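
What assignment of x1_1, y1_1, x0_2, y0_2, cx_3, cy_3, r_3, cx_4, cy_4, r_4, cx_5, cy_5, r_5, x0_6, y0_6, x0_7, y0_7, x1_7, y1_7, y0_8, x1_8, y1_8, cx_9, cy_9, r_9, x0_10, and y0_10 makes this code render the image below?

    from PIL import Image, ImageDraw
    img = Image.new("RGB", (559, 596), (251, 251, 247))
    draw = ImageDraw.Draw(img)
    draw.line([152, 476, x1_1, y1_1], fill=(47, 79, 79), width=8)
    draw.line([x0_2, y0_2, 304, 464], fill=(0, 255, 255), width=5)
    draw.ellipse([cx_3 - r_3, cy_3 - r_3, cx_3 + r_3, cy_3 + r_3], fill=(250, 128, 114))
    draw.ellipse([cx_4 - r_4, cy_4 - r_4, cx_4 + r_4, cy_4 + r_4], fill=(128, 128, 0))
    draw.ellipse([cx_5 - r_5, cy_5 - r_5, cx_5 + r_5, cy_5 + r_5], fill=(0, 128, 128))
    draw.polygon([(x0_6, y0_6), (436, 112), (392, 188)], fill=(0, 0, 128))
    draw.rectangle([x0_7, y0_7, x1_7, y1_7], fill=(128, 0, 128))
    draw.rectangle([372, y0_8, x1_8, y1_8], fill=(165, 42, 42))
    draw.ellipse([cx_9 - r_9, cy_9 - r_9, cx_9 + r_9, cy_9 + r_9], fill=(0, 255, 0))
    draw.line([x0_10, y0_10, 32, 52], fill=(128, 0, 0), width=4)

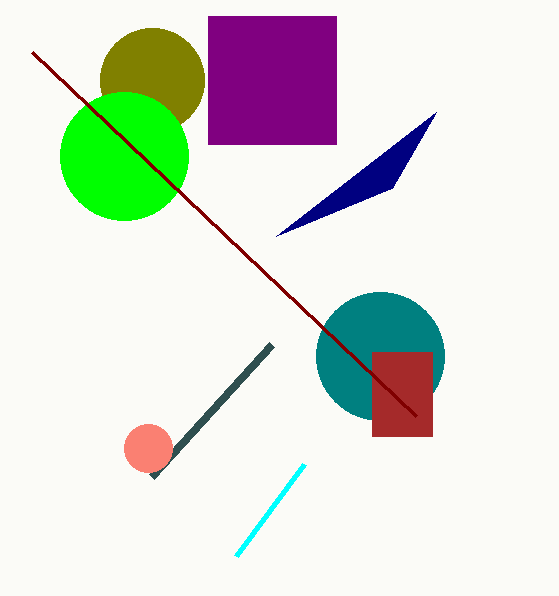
x1_1 = 272; y1_1 = 344; x0_2 = 236; y0_2 = 556; cx_3 = 148; cy_3 = 448; r_3 = 24; cx_4 = 152; cy_4 = 80; r_4 = 52; cx_5 = 380; cy_5 = 356; r_5 = 64; x0_6 = 276; y0_6 = 236; x0_7 = 208; y0_7 = 16; x1_7 = 336; y1_7 = 144; y0_8 = 352; x1_8 = 432; y1_8 = 436; cx_9 = 124; cy_9 = 156; r_9 = 64; x0_10 = 416; y0_10 = 416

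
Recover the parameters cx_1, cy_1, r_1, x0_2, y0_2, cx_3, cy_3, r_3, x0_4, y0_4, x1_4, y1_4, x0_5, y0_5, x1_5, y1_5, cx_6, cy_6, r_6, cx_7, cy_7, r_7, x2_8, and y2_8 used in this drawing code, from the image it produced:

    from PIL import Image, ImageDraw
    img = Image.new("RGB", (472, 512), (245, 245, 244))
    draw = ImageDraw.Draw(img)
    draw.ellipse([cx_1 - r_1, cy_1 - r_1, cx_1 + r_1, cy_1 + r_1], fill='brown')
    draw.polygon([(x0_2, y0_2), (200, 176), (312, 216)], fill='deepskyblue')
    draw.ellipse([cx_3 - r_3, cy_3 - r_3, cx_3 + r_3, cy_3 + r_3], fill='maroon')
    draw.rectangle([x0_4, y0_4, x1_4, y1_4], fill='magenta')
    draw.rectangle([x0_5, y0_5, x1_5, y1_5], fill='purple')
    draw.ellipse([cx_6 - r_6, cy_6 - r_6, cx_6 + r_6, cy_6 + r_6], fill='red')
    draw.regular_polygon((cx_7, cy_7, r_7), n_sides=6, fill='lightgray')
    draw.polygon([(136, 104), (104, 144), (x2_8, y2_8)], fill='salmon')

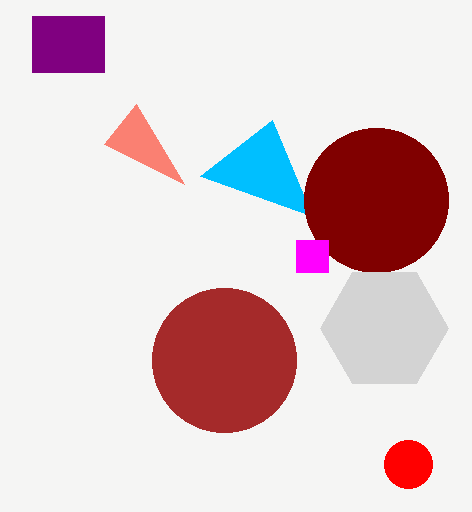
cx_1 = 224
cy_1 = 360
r_1 = 72
x0_2 = 272
y0_2 = 120
cx_3 = 376
cy_3 = 200
r_3 = 72
x0_4 = 296
y0_4 = 240
x1_4 = 328
y1_4 = 272
x0_5 = 32
y0_5 = 16
x1_5 = 104
y1_5 = 72
cx_6 = 408
cy_6 = 464
r_6 = 24
cx_7 = 384
cy_7 = 328
r_7 = 64
x2_8 = 184
y2_8 = 184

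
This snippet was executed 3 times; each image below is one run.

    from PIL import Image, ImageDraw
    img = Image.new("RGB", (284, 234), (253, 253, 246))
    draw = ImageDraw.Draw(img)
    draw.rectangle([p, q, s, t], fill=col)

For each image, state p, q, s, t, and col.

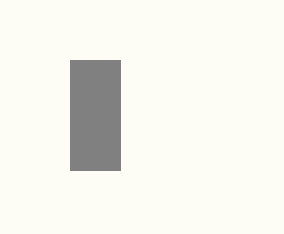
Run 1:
p = 70; q = 60; s = 120; t = 170; col = 'gray'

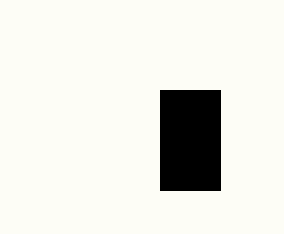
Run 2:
p = 160, q = 90, s = 220, t = 190, col = 'black'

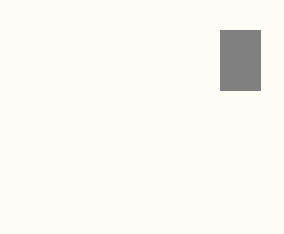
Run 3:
p = 220, q = 30, s = 260, t = 90, col = 'gray'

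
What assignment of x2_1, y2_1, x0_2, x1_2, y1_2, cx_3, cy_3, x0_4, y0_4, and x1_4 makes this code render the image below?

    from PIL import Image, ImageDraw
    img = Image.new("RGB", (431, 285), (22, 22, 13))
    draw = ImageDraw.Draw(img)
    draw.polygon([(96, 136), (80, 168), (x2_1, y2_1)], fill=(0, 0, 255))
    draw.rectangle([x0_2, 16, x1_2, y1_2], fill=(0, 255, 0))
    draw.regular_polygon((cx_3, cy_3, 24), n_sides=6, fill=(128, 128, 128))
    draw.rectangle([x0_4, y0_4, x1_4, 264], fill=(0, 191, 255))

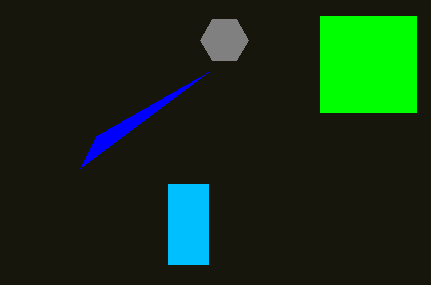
x2_1 = 208; y2_1 = 72; x0_2 = 320; x1_2 = 416; y1_2 = 112; cx_3 = 224; cy_3 = 40; x0_4 = 168; y0_4 = 184; x1_4 = 208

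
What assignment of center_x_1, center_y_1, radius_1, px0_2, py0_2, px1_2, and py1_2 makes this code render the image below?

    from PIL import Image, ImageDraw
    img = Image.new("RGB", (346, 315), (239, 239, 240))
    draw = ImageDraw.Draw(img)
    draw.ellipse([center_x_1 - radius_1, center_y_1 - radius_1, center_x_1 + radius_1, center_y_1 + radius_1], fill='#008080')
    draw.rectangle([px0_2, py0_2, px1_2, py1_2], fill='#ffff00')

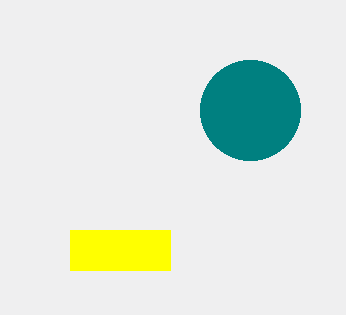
center_x_1 = 250; center_y_1 = 110; radius_1 = 50; px0_2 = 70; py0_2 = 230; px1_2 = 170; py1_2 = 270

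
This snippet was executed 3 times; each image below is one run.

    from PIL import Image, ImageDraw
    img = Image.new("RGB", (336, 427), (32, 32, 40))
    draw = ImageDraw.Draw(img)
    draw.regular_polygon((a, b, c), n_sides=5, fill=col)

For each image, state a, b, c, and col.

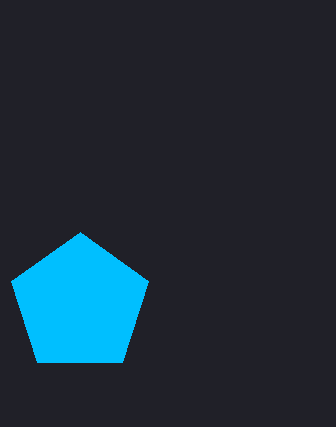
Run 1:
a = 80; b = 304; c = 72; col = 'deepskyblue'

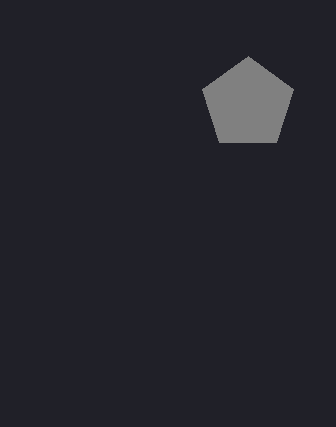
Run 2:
a = 248; b = 104; c = 48; col = 'gray'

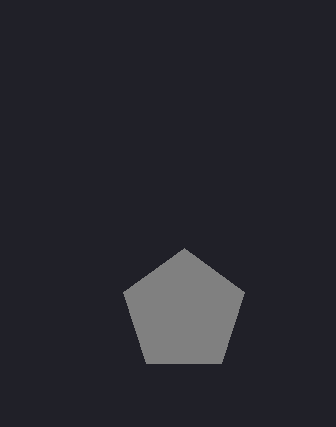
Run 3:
a = 184; b = 312; c = 64; col = 'gray'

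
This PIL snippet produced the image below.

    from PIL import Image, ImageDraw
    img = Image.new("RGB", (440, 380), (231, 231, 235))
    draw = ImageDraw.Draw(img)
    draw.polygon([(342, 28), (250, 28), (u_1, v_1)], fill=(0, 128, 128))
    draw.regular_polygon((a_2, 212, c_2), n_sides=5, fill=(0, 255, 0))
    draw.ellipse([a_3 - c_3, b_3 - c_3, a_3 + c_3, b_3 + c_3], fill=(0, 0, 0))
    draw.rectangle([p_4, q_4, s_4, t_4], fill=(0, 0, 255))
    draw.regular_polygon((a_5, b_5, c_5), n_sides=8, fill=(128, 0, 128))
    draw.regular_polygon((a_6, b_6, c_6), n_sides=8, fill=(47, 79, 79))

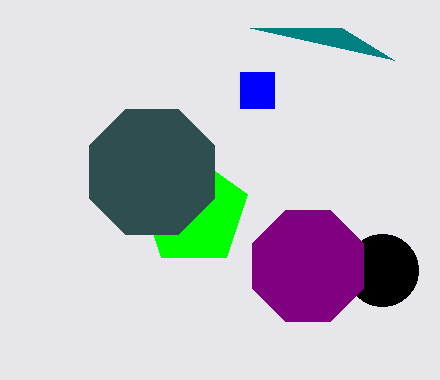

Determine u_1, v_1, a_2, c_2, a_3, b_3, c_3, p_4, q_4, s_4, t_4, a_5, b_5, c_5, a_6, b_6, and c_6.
u_1 = 394, v_1 = 60, a_2 = 194, c_2 = 56, a_3 = 382, b_3 = 270, c_3 = 36, p_4 = 240, q_4 = 72, s_4 = 274, t_4 = 108, a_5 = 308, b_5 = 266, c_5 = 60, a_6 = 152, b_6 = 172, c_6 = 68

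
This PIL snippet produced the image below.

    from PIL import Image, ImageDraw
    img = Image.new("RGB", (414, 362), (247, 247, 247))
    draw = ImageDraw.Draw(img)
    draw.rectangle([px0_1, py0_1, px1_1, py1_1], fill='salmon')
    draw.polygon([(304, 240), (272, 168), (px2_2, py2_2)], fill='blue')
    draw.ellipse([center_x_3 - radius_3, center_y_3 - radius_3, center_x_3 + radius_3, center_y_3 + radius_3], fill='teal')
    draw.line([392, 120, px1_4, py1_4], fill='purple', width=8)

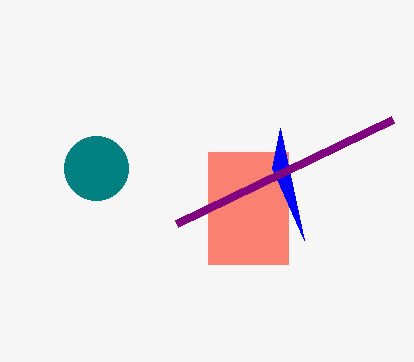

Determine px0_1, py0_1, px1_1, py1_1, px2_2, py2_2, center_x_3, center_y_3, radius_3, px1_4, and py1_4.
px0_1 = 208
py0_1 = 152
px1_1 = 288
py1_1 = 264
px2_2 = 280
py2_2 = 128
center_x_3 = 96
center_y_3 = 168
radius_3 = 32
px1_4 = 176
py1_4 = 224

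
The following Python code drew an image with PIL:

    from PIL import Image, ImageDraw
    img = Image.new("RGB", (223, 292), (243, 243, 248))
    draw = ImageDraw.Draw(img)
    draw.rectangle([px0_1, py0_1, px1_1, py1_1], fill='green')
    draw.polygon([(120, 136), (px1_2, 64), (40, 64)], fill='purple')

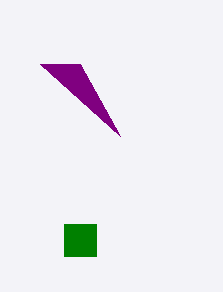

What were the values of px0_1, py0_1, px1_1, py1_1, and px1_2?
px0_1 = 64; py0_1 = 224; px1_1 = 96; py1_1 = 256; px1_2 = 80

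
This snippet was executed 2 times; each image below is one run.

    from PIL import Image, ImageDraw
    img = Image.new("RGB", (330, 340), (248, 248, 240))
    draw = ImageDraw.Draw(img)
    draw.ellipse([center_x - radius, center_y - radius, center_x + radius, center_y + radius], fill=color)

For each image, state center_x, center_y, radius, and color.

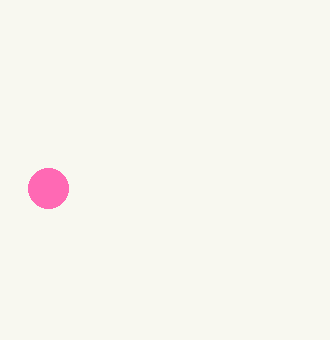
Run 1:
center_x = 48
center_y = 188
radius = 20
color = 'hotpink'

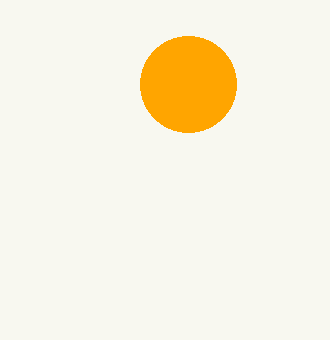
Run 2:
center_x = 188
center_y = 84
radius = 48
color = 'orange'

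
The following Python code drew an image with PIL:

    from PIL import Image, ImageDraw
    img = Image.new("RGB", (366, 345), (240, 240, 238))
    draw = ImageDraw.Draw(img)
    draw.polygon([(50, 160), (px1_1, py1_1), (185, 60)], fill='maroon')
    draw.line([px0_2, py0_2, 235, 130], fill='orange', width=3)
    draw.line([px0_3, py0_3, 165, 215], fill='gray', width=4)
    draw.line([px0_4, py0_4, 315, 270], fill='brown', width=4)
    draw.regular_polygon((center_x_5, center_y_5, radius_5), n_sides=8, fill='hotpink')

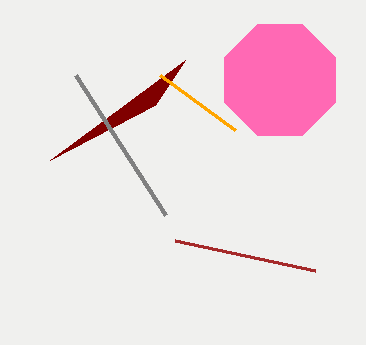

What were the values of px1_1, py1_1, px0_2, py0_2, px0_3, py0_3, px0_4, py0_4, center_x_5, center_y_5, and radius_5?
px1_1 = 155; py1_1 = 105; px0_2 = 160; py0_2 = 75; px0_3 = 75; py0_3 = 75; px0_4 = 175; py0_4 = 240; center_x_5 = 280; center_y_5 = 80; radius_5 = 60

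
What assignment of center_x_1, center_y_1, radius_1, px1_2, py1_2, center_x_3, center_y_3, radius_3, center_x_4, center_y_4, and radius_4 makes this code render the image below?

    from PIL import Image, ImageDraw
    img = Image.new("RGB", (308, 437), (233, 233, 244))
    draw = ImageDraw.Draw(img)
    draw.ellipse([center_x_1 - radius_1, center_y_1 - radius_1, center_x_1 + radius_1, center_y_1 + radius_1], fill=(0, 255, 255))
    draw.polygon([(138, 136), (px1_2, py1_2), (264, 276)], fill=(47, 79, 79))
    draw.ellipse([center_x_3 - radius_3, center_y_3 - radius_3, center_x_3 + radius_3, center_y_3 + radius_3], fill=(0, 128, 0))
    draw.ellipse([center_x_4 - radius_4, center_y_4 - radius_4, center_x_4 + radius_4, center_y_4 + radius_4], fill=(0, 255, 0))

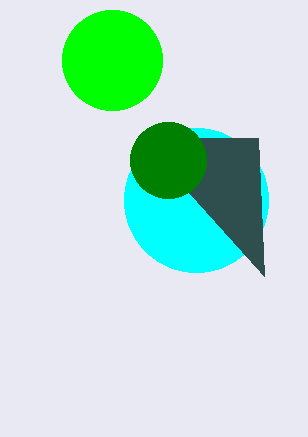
center_x_1 = 196
center_y_1 = 200
radius_1 = 72
px1_2 = 258
py1_2 = 138
center_x_3 = 168
center_y_3 = 160
radius_3 = 38
center_x_4 = 112
center_y_4 = 60
radius_4 = 50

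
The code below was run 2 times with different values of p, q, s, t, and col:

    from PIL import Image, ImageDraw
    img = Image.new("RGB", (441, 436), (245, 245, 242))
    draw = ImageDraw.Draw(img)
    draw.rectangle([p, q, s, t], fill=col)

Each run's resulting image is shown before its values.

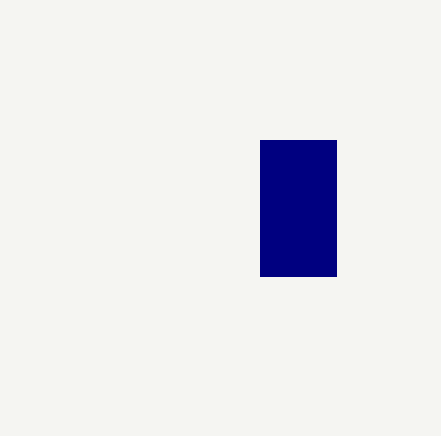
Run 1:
p = 260, q = 140, s = 336, t = 276, col = 'navy'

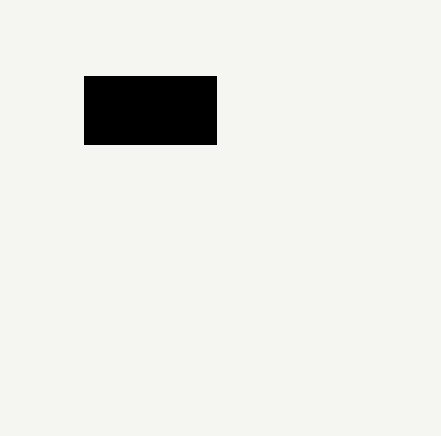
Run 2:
p = 84
q = 76
s = 216
t = 144
col = 'black'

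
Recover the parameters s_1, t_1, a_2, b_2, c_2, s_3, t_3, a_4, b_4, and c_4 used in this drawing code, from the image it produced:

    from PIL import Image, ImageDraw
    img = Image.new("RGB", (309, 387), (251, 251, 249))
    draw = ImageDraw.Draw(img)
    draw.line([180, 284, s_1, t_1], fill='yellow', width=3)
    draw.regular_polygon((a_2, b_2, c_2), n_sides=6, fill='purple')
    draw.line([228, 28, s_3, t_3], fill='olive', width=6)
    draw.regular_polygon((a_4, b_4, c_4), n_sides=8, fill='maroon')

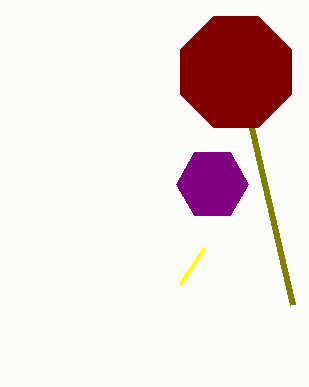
s_1 = 204; t_1 = 248; a_2 = 212; b_2 = 184; c_2 = 36; s_3 = 292; t_3 = 304; a_4 = 236; b_4 = 72; c_4 = 60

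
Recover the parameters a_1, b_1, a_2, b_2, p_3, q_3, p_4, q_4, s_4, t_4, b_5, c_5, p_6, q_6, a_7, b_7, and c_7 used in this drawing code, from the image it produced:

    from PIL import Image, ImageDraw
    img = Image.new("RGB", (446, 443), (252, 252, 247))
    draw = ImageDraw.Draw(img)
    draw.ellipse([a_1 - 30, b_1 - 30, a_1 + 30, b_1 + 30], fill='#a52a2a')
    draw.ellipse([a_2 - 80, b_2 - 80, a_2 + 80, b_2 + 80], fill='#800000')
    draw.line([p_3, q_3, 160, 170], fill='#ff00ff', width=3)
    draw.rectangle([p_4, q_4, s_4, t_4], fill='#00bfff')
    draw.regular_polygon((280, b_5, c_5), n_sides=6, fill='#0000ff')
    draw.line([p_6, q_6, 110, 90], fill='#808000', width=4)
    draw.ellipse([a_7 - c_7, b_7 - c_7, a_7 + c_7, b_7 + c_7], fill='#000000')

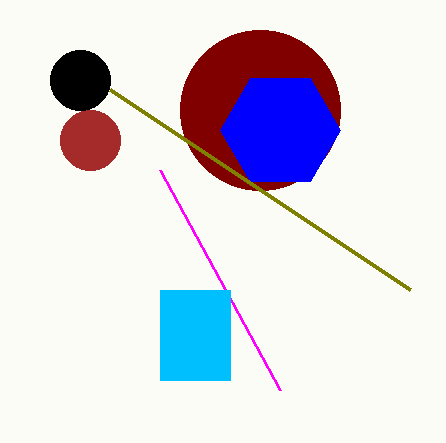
a_1 = 90, b_1 = 140, a_2 = 260, b_2 = 110, p_3 = 280, q_3 = 390, p_4 = 160, q_4 = 290, s_4 = 230, t_4 = 380, b_5 = 130, c_5 = 60, p_6 = 410, q_6 = 290, a_7 = 80, b_7 = 80, c_7 = 30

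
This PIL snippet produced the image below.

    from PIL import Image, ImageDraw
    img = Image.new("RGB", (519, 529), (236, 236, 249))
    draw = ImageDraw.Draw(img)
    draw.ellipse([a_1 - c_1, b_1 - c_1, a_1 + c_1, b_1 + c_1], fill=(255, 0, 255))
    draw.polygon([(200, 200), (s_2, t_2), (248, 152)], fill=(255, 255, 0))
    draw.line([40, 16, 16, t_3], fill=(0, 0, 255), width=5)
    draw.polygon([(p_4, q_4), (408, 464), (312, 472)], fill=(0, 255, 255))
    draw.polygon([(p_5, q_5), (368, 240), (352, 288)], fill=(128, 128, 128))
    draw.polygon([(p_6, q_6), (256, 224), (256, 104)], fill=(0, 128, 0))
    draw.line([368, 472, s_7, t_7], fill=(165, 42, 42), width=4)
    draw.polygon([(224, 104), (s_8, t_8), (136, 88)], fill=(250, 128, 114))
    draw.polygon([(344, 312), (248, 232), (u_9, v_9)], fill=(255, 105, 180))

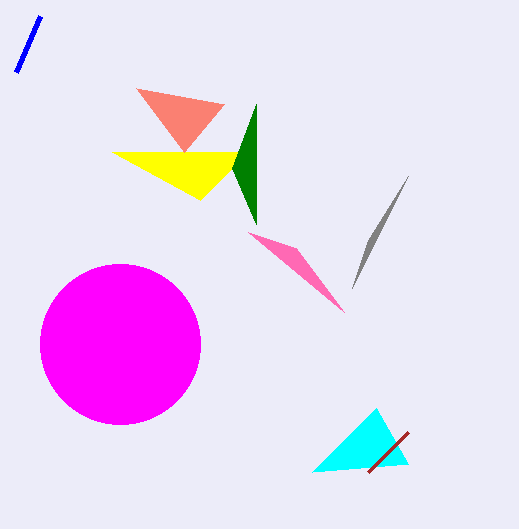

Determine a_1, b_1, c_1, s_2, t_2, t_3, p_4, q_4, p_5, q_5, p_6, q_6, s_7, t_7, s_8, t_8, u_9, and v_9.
a_1 = 120, b_1 = 344, c_1 = 80, s_2 = 112, t_2 = 152, t_3 = 72, p_4 = 376, q_4 = 408, p_5 = 408, q_5 = 176, p_6 = 232, q_6 = 168, s_7 = 408, t_7 = 432, s_8 = 184, t_8 = 152, u_9 = 296, v_9 = 248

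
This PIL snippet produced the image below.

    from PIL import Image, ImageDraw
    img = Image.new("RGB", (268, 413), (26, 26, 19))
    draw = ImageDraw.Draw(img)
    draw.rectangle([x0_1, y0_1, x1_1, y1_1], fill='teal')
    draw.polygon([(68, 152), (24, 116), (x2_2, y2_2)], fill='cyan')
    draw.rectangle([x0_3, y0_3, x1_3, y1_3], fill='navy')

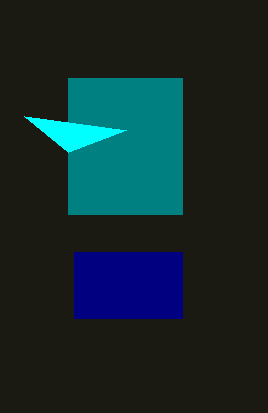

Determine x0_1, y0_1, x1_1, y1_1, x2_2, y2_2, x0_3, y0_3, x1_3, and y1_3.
x0_1 = 68; y0_1 = 78; x1_1 = 182; y1_1 = 214; x2_2 = 126; y2_2 = 130; x0_3 = 74; y0_3 = 252; x1_3 = 182; y1_3 = 318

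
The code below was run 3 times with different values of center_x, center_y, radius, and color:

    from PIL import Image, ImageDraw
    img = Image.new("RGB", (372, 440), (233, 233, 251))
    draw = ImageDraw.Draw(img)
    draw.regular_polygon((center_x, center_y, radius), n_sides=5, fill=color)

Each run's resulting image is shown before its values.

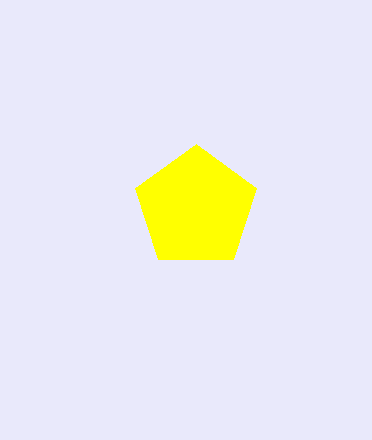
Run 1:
center_x = 196; center_y = 208; radius = 64; color = 'yellow'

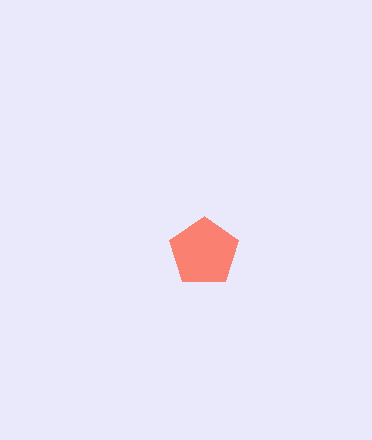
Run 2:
center_x = 204, center_y = 252, radius = 36, color = 'salmon'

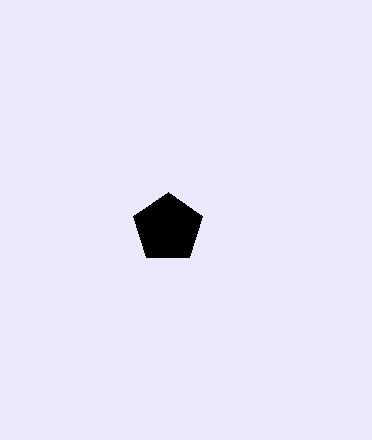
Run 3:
center_x = 168
center_y = 228
radius = 36
color = 'black'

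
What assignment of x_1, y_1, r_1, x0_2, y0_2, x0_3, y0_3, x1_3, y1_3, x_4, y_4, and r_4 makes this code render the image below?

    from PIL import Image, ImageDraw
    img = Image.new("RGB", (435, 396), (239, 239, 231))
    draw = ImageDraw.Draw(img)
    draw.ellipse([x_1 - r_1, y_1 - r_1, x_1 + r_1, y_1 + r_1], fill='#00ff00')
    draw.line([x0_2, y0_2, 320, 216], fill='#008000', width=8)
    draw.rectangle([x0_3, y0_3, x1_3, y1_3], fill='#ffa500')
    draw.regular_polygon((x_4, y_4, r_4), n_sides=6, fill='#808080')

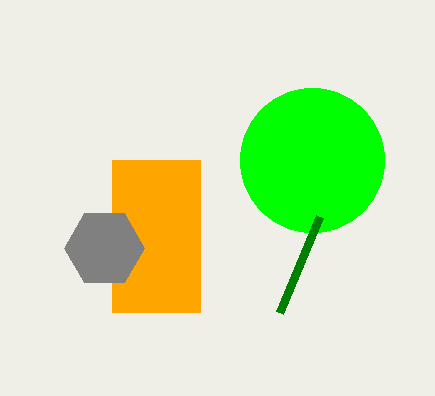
x_1 = 312, y_1 = 160, r_1 = 72, x0_2 = 280, y0_2 = 312, x0_3 = 112, y0_3 = 160, x1_3 = 200, y1_3 = 312, x_4 = 104, y_4 = 248, r_4 = 40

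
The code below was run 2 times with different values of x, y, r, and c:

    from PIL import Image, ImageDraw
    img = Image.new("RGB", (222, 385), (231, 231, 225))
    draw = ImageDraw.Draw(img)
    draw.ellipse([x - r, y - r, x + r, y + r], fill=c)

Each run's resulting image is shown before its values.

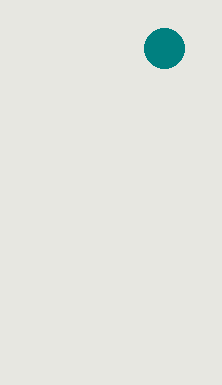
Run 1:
x = 164, y = 48, r = 20, c = 'teal'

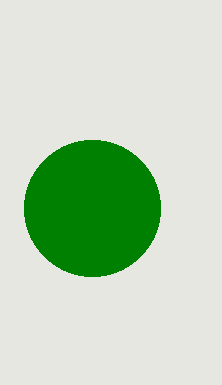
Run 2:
x = 92; y = 208; r = 68; c = 'green'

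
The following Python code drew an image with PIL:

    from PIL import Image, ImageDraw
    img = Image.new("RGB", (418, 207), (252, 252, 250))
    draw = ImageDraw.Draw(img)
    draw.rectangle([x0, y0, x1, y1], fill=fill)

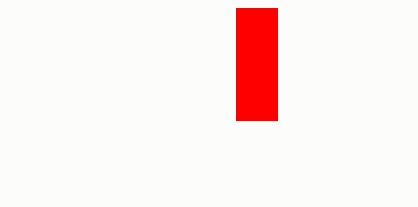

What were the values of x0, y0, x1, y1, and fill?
x0 = 236, y0 = 8, x1 = 277, y1 = 120, fill = 'red'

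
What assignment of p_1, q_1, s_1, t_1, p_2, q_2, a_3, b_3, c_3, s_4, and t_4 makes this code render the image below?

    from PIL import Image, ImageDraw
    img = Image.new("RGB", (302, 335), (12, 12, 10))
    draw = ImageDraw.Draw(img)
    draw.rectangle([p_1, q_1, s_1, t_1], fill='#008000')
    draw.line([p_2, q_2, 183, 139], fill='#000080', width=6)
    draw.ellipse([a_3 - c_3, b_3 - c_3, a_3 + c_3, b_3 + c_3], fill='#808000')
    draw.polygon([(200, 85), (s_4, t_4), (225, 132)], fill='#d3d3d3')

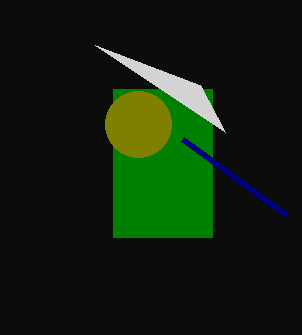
p_1 = 113, q_1 = 89, s_1 = 212, t_1 = 237, p_2 = 287, q_2 = 215, a_3 = 138, b_3 = 124, c_3 = 33, s_4 = 95, t_4 = 45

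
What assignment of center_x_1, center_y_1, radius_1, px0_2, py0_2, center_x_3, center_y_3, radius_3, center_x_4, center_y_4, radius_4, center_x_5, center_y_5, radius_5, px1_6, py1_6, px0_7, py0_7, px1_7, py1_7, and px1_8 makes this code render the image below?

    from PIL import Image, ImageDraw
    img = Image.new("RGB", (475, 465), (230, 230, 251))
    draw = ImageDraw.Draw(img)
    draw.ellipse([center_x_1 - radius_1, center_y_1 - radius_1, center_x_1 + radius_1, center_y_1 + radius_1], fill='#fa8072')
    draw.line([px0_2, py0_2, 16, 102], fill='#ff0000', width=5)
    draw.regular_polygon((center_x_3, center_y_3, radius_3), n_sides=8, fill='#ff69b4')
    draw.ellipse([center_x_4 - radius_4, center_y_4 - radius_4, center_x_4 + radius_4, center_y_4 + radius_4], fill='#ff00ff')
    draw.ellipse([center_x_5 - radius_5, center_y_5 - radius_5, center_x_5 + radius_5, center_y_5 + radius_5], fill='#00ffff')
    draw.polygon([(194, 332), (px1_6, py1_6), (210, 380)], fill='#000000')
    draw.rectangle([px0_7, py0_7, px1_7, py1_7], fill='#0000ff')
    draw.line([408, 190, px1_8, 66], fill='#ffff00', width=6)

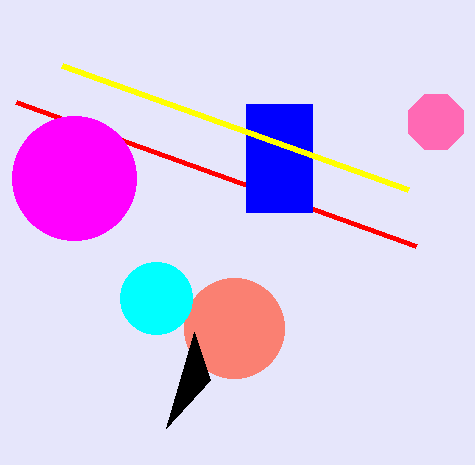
center_x_1 = 234
center_y_1 = 328
radius_1 = 50
px0_2 = 416
py0_2 = 246
center_x_3 = 436
center_y_3 = 122
radius_3 = 30
center_x_4 = 74
center_y_4 = 178
radius_4 = 62
center_x_5 = 156
center_y_5 = 298
radius_5 = 36
px1_6 = 166
py1_6 = 428
px0_7 = 246
py0_7 = 104
px1_7 = 312
py1_7 = 212
px1_8 = 62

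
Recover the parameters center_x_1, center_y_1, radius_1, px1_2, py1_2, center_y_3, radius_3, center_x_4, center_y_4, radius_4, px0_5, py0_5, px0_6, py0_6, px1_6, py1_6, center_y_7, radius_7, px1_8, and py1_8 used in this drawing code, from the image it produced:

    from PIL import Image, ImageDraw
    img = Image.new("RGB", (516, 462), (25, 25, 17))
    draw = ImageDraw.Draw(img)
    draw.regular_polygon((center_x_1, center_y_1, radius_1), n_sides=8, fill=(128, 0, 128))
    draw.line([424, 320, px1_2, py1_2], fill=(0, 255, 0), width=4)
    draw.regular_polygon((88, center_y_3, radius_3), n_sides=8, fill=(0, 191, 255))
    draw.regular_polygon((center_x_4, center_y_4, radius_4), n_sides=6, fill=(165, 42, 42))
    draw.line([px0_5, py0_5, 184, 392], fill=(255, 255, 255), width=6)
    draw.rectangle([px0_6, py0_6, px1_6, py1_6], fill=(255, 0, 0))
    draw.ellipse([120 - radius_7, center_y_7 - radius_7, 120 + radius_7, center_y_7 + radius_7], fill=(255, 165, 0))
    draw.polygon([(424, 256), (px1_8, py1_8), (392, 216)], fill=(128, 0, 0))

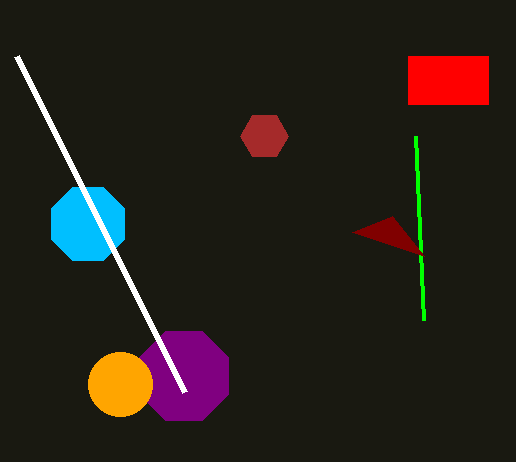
center_x_1 = 184; center_y_1 = 376; radius_1 = 48; px1_2 = 416; py1_2 = 136; center_y_3 = 224; radius_3 = 40; center_x_4 = 264; center_y_4 = 136; radius_4 = 24; px0_5 = 16; py0_5 = 56; px0_6 = 408; py0_6 = 56; px1_6 = 488; py1_6 = 104; center_y_7 = 384; radius_7 = 32; px1_8 = 352; py1_8 = 232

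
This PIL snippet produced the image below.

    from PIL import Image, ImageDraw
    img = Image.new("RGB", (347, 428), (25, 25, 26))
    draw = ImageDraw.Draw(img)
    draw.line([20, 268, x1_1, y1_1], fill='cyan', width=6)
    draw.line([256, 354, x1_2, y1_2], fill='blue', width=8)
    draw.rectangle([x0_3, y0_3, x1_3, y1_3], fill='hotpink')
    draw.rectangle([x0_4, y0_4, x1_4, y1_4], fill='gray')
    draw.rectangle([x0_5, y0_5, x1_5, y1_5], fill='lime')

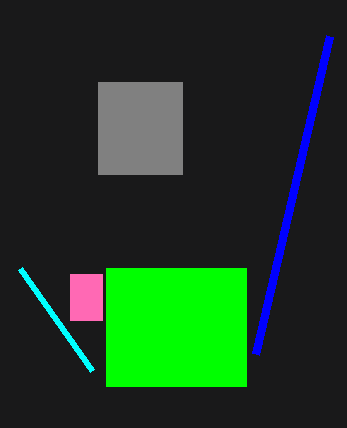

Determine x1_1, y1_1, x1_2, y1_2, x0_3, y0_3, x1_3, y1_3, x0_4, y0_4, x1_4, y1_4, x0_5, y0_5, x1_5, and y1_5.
x1_1 = 92
y1_1 = 370
x1_2 = 330
y1_2 = 36
x0_3 = 70
y0_3 = 274
x1_3 = 102
y1_3 = 320
x0_4 = 98
y0_4 = 82
x1_4 = 182
y1_4 = 174
x0_5 = 106
y0_5 = 268
x1_5 = 246
y1_5 = 386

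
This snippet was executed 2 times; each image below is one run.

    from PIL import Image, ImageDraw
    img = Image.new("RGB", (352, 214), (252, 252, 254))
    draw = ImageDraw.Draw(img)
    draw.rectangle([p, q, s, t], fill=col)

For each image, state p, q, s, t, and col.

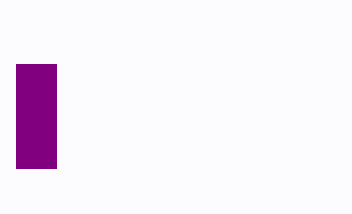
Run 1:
p = 16; q = 64; s = 56; t = 168; col = 'purple'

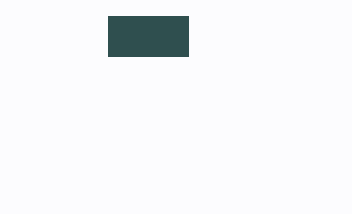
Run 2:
p = 108, q = 16, s = 188, t = 56, col = 'darkslategray'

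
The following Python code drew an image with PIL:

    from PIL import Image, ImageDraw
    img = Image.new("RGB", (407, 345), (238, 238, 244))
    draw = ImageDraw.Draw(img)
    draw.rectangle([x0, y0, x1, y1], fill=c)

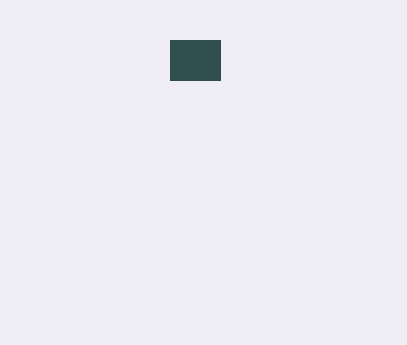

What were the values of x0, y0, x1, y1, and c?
x0 = 170
y0 = 40
x1 = 220
y1 = 80
c = 'darkslategray'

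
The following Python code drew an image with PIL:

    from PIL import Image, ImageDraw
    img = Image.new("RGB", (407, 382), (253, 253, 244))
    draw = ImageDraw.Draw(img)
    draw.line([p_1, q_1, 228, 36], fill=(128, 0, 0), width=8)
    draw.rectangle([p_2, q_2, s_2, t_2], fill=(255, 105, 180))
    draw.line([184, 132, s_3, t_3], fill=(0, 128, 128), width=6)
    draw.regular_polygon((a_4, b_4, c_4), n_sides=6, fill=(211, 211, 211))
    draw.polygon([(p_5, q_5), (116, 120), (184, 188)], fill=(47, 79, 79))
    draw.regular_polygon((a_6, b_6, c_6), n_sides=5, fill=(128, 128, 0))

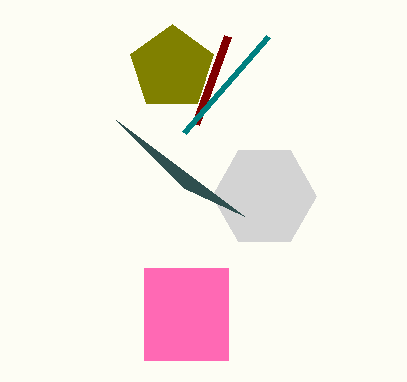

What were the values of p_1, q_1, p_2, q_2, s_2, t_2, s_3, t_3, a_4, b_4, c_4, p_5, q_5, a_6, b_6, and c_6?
p_1 = 196; q_1 = 124; p_2 = 144; q_2 = 268; s_2 = 228; t_2 = 360; s_3 = 268; t_3 = 36; a_4 = 264; b_4 = 196; c_4 = 52; p_5 = 244; q_5 = 216; a_6 = 172; b_6 = 68; c_6 = 44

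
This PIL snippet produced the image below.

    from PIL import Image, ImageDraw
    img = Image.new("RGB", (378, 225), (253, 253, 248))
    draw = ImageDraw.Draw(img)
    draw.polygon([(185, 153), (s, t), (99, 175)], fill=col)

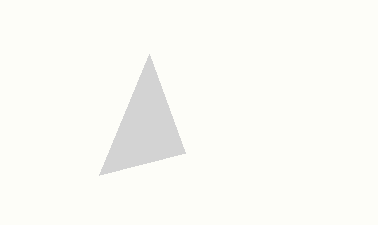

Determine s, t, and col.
s = 149
t = 54
col = 'lightgray'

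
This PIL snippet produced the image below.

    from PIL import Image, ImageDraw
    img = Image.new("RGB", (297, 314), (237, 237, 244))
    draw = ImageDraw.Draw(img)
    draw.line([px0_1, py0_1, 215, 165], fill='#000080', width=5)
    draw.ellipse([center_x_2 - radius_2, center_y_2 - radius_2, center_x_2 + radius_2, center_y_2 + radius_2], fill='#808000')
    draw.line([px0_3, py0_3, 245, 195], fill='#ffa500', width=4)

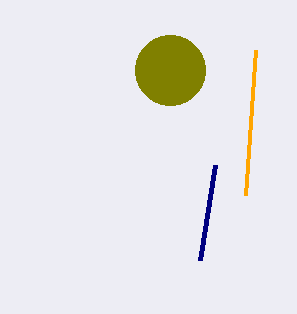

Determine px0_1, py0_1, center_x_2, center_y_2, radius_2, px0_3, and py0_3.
px0_1 = 200
py0_1 = 260
center_x_2 = 170
center_y_2 = 70
radius_2 = 35
px0_3 = 255
py0_3 = 50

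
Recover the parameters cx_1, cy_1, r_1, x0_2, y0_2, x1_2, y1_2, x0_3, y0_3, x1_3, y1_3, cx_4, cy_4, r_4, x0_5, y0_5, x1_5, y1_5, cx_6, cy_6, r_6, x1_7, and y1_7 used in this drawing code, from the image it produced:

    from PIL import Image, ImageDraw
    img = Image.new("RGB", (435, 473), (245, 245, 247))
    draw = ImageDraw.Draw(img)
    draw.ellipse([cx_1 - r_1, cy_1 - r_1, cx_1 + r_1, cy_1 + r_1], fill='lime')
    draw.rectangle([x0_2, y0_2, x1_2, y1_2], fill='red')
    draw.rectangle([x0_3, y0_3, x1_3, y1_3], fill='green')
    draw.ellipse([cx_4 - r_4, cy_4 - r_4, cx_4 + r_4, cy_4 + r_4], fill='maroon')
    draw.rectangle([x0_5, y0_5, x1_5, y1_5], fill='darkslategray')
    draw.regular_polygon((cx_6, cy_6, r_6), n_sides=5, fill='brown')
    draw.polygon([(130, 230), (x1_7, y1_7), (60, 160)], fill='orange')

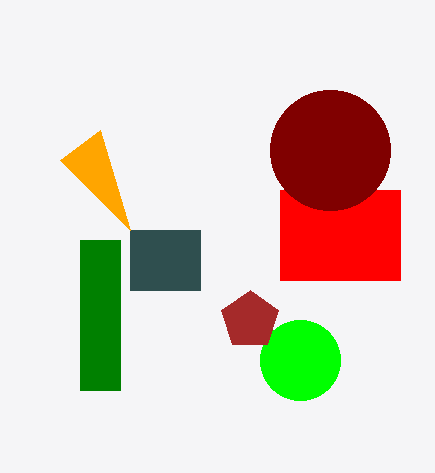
cx_1 = 300, cy_1 = 360, r_1 = 40, x0_2 = 280, y0_2 = 190, x1_2 = 400, y1_2 = 280, x0_3 = 80, y0_3 = 240, x1_3 = 120, y1_3 = 390, cx_4 = 330, cy_4 = 150, r_4 = 60, x0_5 = 130, y0_5 = 230, x1_5 = 200, y1_5 = 290, cx_6 = 250, cy_6 = 320, r_6 = 30, x1_7 = 100, y1_7 = 130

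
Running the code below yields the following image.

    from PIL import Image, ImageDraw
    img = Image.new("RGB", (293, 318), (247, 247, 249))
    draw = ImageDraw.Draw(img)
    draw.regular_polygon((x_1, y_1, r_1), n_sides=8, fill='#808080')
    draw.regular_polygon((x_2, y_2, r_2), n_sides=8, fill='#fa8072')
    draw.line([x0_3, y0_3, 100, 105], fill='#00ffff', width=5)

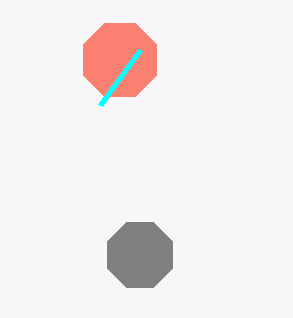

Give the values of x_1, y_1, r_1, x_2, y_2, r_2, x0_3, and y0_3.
x_1 = 140, y_1 = 255, r_1 = 35, x_2 = 120, y_2 = 60, r_2 = 40, x0_3 = 140, y0_3 = 50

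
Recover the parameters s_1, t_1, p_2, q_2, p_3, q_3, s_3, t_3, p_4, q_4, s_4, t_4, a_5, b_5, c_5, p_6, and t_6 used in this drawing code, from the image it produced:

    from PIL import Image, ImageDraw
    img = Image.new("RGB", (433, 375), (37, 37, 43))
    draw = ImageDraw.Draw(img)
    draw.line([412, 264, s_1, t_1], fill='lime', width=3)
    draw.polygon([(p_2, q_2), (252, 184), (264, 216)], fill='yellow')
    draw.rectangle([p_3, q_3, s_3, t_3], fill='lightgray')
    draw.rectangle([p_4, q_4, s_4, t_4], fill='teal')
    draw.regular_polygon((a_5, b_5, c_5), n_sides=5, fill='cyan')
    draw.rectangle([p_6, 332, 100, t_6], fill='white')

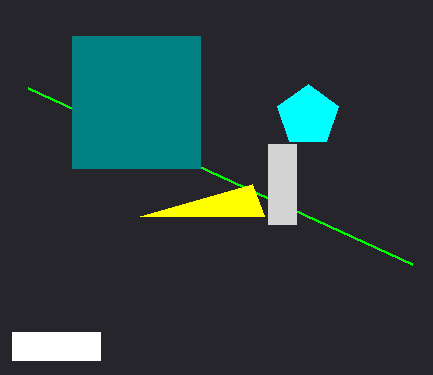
s_1 = 28; t_1 = 88; p_2 = 140; q_2 = 216; p_3 = 268; q_3 = 144; s_3 = 296; t_3 = 224; p_4 = 72; q_4 = 36; s_4 = 200; t_4 = 168; a_5 = 308; b_5 = 116; c_5 = 32; p_6 = 12; t_6 = 360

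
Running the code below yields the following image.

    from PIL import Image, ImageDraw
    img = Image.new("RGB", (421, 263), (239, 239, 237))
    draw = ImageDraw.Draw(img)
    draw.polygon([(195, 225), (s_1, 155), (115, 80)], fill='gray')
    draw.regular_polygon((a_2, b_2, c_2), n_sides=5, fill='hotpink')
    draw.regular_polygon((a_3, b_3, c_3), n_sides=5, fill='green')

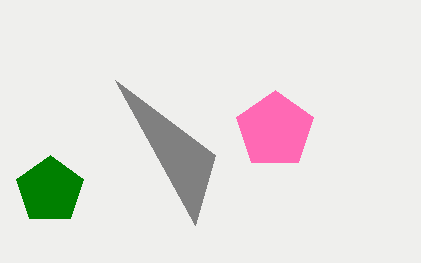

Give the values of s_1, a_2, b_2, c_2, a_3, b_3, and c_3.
s_1 = 215
a_2 = 275
b_2 = 130
c_2 = 40
a_3 = 50
b_3 = 190
c_3 = 35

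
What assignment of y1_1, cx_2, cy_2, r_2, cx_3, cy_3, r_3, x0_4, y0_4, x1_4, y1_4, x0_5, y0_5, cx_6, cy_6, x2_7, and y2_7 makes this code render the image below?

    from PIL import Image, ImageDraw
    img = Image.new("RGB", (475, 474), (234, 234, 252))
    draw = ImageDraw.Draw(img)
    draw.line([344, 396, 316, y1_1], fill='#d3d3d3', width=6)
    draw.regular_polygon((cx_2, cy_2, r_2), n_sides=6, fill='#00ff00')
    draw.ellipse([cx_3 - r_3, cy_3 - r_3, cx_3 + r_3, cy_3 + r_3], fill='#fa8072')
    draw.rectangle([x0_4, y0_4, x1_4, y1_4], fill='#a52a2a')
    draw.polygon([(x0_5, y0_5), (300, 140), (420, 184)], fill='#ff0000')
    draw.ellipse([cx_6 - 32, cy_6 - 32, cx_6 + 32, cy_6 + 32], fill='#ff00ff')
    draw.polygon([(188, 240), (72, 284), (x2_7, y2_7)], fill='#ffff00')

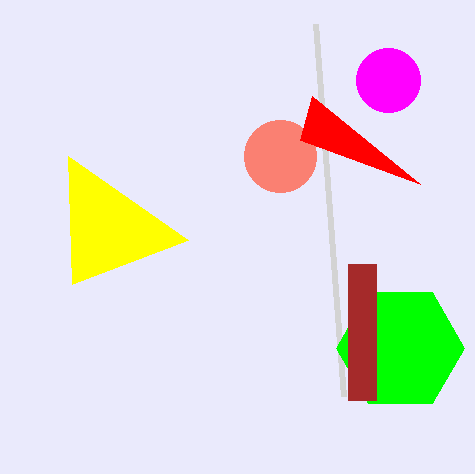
y1_1 = 24, cx_2 = 400, cy_2 = 348, r_2 = 64, cx_3 = 280, cy_3 = 156, r_3 = 36, x0_4 = 348, y0_4 = 264, x1_4 = 376, y1_4 = 400, x0_5 = 312, y0_5 = 96, cx_6 = 388, cy_6 = 80, x2_7 = 68, y2_7 = 156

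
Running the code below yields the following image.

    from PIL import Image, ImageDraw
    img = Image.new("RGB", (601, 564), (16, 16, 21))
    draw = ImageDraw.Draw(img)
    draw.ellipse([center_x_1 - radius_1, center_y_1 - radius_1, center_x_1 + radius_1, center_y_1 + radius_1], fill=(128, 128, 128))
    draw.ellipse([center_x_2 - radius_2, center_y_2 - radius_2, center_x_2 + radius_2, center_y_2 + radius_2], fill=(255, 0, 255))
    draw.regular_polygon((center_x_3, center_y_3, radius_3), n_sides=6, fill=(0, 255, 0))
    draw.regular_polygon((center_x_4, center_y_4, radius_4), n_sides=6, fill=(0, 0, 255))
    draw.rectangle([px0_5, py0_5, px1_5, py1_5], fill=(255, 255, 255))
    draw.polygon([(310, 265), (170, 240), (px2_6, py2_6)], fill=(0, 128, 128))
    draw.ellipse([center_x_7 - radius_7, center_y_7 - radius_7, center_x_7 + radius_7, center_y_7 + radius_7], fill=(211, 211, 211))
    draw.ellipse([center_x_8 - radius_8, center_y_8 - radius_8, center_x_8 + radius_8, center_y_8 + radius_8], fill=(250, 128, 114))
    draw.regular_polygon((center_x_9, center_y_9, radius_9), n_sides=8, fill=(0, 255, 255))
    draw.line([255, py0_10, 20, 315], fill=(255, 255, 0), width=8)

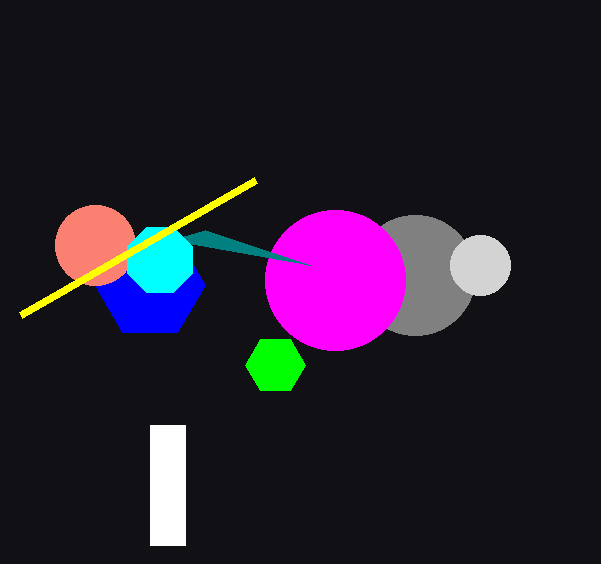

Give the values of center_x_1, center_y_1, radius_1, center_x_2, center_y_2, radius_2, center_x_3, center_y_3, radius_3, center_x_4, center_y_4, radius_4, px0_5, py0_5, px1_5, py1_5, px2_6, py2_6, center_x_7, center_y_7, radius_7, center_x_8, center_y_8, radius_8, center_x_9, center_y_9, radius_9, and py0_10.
center_x_1 = 415; center_y_1 = 275; radius_1 = 60; center_x_2 = 335; center_y_2 = 280; radius_2 = 70; center_x_3 = 275; center_y_3 = 365; radius_3 = 30; center_x_4 = 150; center_y_4 = 285; radius_4 = 55; px0_5 = 150; py0_5 = 425; px1_5 = 185; py1_5 = 545; px2_6 = 205; py2_6 = 230; center_x_7 = 480; center_y_7 = 265; radius_7 = 30; center_x_8 = 95; center_y_8 = 245; radius_8 = 40; center_x_9 = 160; center_y_9 = 260; radius_9 = 35; py0_10 = 180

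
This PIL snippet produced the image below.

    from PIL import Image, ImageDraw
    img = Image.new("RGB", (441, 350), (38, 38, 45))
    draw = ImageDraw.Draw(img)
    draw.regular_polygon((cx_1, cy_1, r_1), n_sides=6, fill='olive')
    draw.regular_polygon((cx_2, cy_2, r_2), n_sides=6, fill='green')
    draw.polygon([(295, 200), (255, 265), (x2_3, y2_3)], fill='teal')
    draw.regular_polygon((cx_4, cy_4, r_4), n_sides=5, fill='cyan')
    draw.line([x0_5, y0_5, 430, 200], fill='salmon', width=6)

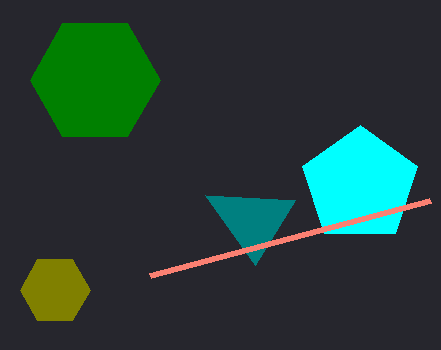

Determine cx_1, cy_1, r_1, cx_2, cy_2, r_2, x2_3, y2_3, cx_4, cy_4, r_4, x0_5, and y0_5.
cx_1 = 55, cy_1 = 290, r_1 = 35, cx_2 = 95, cy_2 = 80, r_2 = 65, x2_3 = 205, y2_3 = 195, cx_4 = 360, cy_4 = 185, r_4 = 60, x0_5 = 150, y0_5 = 275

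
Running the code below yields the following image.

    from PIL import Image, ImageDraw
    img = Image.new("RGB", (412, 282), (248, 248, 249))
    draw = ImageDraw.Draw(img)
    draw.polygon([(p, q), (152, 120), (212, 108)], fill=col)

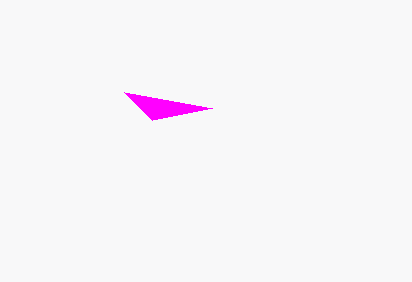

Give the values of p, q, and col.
p = 124
q = 92
col = 'magenta'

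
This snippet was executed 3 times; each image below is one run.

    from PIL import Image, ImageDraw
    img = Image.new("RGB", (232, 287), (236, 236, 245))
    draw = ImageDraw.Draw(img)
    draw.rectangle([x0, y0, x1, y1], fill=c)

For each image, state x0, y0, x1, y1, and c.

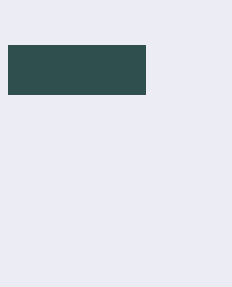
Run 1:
x0 = 8, y0 = 45, x1 = 145, y1 = 94, c = 'darkslategray'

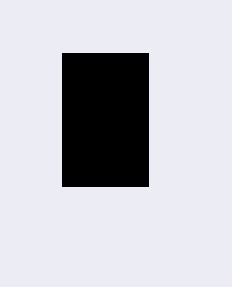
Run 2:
x0 = 62
y0 = 53
x1 = 148
y1 = 186
c = 'black'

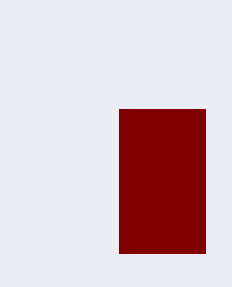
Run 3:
x0 = 119
y0 = 109
x1 = 205
y1 = 253
c = 'maroon'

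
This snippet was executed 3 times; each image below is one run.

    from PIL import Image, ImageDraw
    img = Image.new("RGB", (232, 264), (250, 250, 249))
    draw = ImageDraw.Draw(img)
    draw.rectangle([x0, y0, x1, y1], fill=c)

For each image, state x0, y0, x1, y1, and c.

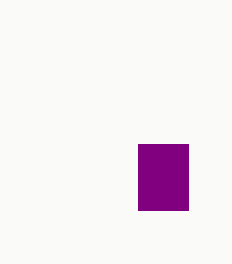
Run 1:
x0 = 138; y0 = 144; x1 = 188; y1 = 210; c = 'purple'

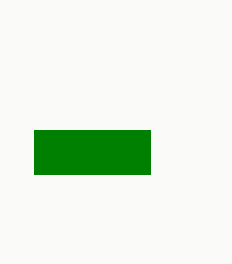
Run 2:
x0 = 34, y0 = 130, x1 = 150, y1 = 174, c = 'green'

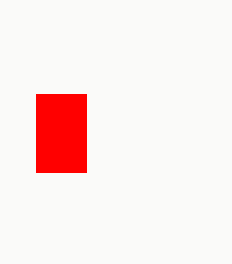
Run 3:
x0 = 36
y0 = 94
x1 = 86
y1 = 172
c = 'red'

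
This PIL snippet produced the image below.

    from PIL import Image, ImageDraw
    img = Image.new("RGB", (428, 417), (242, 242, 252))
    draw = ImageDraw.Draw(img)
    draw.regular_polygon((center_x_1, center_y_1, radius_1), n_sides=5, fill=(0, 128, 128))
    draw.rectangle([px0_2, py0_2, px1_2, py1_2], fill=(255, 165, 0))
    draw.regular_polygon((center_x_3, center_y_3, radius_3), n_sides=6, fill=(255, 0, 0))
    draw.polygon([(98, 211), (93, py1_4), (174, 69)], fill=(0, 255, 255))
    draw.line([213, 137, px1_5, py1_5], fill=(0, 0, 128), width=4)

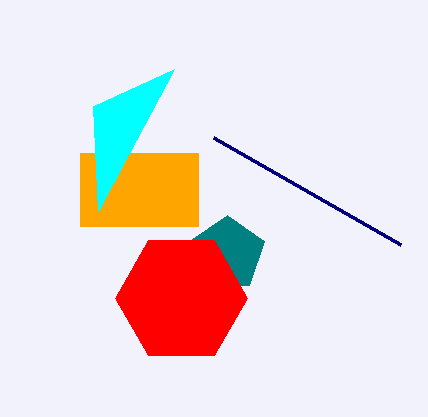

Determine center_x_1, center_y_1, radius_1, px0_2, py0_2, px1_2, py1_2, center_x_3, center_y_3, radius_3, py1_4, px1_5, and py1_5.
center_x_1 = 227
center_y_1 = 254
radius_1 = 39
px0_2 = 80
py0_2 = 153
px1_2 = 198
py1_2 = 226
center_x_3 = 181
center_y_3 = 298
radius_3 = 66
py1_4 = 106
px1_5 = 400
py1_5 = 244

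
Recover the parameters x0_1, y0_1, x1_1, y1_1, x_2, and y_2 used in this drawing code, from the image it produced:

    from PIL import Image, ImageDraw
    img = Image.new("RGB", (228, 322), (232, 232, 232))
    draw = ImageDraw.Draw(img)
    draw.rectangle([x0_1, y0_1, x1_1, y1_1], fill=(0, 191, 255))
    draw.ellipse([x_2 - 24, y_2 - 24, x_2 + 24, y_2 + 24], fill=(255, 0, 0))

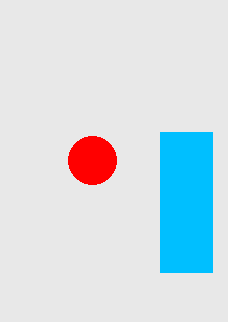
x0_1 = 160
y0_1 = 132
x1_1 = 212
y1_1 = 272
x_2 = 92
y_2 = 160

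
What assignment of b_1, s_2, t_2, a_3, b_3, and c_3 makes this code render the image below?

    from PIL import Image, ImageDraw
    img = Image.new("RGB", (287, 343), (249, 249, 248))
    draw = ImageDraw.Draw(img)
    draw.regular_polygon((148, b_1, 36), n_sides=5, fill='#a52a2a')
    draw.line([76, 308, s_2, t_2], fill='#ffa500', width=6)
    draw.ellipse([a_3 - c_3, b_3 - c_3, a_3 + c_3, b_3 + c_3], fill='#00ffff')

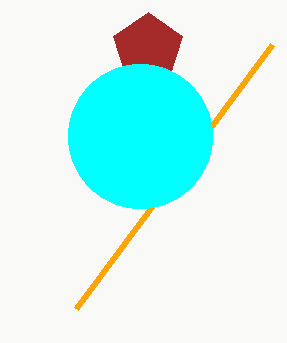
b_1 = 48
s_2 = 272
t_2 = 44
a_3 = 140
b_3 = 136
c_3 = 72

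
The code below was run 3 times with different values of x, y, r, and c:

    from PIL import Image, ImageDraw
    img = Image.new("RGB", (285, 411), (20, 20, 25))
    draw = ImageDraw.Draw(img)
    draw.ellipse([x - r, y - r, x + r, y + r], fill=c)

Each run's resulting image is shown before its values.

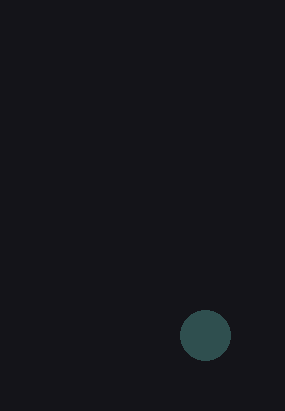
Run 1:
x = 205, y = 335, r = 25, c = 'darkslategray'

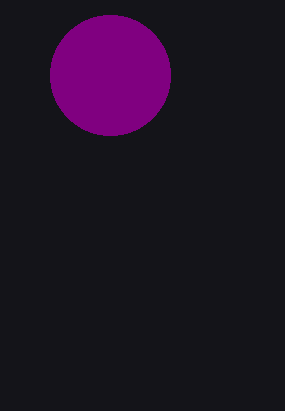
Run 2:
x = 110; y = 75; r = 60; c = 'purple'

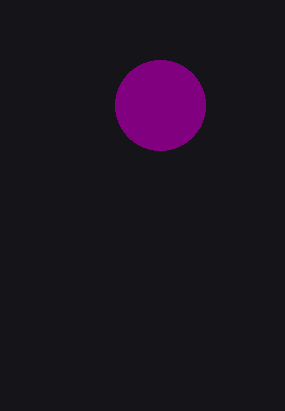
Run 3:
x = 160
y = 105
r = 45
c = 'purple'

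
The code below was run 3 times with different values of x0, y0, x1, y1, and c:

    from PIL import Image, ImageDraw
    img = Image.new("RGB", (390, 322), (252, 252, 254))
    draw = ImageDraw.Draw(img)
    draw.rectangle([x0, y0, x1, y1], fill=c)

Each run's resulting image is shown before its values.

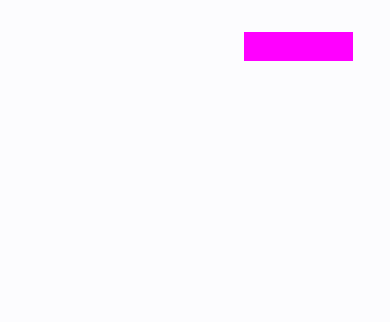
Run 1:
x0 = 244
y0 = 32
x1 = 352
y1 = 60
c = 'magenta'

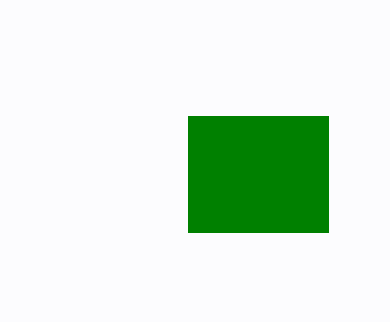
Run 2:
x0 = 188; y0 = 116; x1 = 328; y1 = 232; c = 'green'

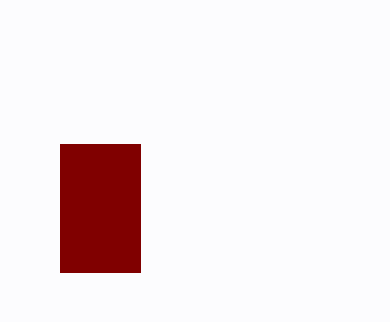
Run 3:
x0 = 60, y0 = 144, x1 = 140, y1 = 272, c = 'maroon'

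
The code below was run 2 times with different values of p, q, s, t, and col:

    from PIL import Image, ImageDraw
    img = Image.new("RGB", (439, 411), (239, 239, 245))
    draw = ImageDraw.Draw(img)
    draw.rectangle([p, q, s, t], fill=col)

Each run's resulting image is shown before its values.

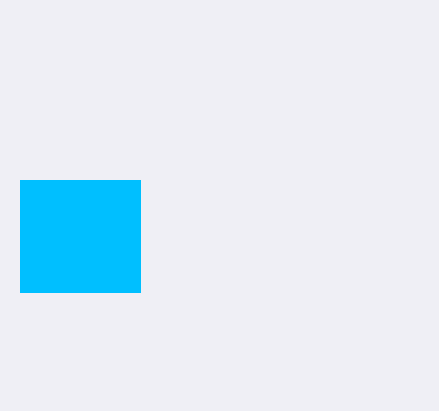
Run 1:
p = 20; q = 180; s = 140; t = 292; col = 'deepskyblue'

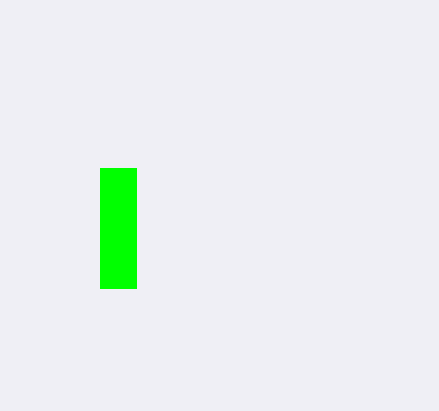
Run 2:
p = 100; q = 168; s = 136; t = 288; col = 'lime'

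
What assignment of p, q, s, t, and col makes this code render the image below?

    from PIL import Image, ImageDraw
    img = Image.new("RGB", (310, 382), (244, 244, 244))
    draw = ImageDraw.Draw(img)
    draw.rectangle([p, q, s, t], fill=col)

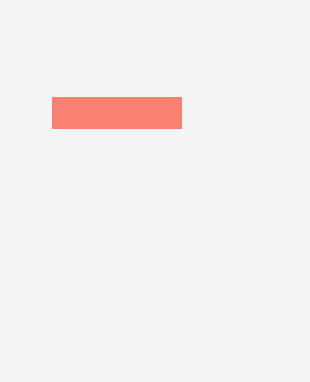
p = 52
q = 97
s = 181
t = 128
col = 'salmon'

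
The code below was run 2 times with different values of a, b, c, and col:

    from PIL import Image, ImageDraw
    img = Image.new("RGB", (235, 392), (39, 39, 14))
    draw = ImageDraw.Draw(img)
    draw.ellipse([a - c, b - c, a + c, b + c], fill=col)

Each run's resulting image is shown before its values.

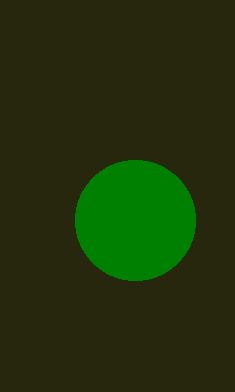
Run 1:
a = 135, b = 220, c = 60, col = 'green'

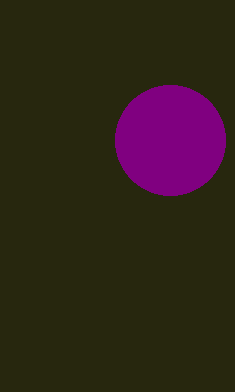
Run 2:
a = 170
b = 140
c = 55
col = 'purple'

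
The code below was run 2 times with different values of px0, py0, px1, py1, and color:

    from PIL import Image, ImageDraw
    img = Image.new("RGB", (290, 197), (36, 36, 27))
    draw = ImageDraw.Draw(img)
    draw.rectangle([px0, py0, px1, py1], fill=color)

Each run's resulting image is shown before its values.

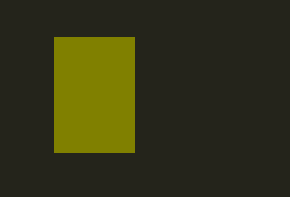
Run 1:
px0 = 54, py0 = 37, px1 = 134, py1 = 152, color = 'olive'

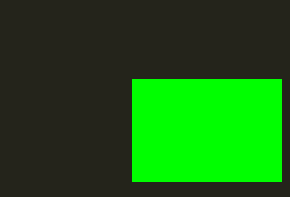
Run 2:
px0 = 132
py0 = 79
px1 = 281
py1 = 181
color = 'lime'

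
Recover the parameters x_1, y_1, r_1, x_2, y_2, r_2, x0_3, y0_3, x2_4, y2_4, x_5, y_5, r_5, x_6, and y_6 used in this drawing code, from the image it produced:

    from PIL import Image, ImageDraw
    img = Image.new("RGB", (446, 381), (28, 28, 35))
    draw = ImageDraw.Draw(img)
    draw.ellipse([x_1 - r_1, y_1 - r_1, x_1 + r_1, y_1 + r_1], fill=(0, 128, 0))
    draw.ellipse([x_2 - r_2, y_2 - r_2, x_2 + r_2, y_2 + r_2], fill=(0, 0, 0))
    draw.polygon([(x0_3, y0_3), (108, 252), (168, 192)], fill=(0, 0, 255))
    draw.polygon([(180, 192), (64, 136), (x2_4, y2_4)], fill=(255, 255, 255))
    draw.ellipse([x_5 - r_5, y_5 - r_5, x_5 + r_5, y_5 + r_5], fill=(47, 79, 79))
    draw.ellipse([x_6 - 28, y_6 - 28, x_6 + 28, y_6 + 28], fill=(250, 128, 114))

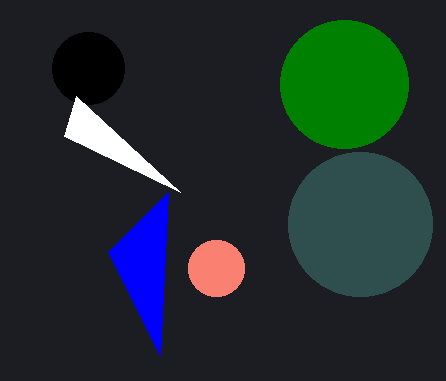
x_1 = 344; y_1 = 84; r_1 = 64; x_2 = 88; y_2 = 68; r_2 = 36; x0_3 = 160; y0_3 = 356; x2_4 = 76; y2_4 = 96; x_5 = 360; y_5 = 224; r_5 = 72; x_6 = 216; y_6 = 268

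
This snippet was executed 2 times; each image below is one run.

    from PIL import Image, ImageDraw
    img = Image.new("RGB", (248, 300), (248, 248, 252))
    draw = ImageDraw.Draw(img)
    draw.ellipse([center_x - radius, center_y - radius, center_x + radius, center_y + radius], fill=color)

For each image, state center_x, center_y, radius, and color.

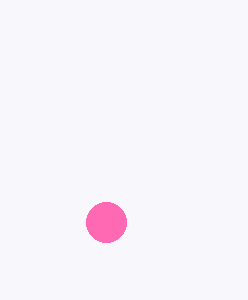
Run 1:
center_x = 106, center_y = 222, radius = 20, color = 'hotpink'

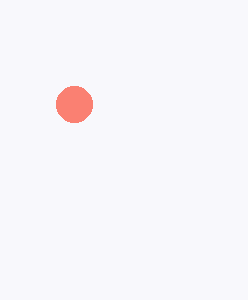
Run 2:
center_x = 74, center_y = 104, radius = 18, color = 'salmon'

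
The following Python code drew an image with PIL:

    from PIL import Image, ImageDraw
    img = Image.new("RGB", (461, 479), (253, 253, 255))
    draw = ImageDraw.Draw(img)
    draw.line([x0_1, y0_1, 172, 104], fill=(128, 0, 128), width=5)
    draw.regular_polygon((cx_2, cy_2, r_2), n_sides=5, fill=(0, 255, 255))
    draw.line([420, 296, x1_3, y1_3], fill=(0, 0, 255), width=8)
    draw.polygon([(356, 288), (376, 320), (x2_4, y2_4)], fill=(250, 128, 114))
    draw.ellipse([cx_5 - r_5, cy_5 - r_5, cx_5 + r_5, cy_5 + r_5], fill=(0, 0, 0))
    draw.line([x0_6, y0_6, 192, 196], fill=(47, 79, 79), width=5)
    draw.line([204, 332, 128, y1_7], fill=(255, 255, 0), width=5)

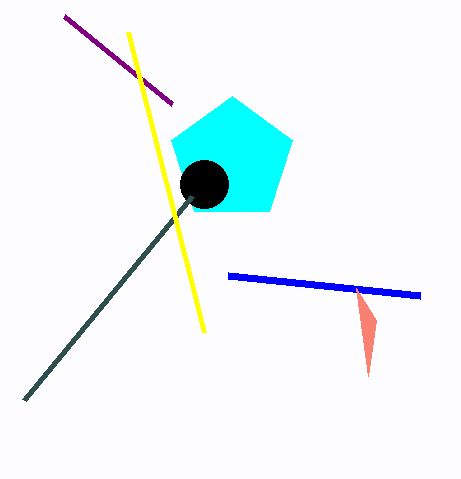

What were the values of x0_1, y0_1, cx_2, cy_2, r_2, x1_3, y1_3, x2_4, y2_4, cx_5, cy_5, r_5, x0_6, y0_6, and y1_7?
x0_1 = 64; y0_1 = 16; cx_2 = 232; cy_2 = 160; r_2 = 64; x1_3 = 228; y1_3 = 276; x2_4 = 368; y2_4 = 376; cx_5 = 204; cy_5 = 184; r_5 = 24; x0_6 = 24; y0_6 = 400; y1_7 = 32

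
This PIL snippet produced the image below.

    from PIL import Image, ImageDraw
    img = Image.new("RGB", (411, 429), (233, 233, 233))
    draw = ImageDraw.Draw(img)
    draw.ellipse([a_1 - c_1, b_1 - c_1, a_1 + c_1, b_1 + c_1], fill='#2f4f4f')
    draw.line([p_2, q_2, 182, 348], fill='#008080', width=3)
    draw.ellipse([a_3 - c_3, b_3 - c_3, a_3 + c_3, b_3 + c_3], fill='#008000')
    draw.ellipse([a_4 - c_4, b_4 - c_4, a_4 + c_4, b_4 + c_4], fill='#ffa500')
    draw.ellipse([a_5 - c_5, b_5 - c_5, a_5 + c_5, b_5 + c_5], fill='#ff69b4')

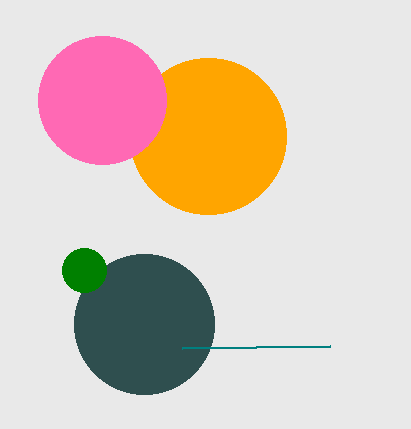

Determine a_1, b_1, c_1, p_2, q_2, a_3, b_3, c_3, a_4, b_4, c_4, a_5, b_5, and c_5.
a_1 = 144
b_1 = 324
c_1 = 70
p_2 = 330
q_2 = 346
a_3 = 84
b_3 = 270
c_3 = 22
a_4 = 208
b_4 = 136
c_4 = 78
a_5 = 102
b_5 = 100
c_5 = 64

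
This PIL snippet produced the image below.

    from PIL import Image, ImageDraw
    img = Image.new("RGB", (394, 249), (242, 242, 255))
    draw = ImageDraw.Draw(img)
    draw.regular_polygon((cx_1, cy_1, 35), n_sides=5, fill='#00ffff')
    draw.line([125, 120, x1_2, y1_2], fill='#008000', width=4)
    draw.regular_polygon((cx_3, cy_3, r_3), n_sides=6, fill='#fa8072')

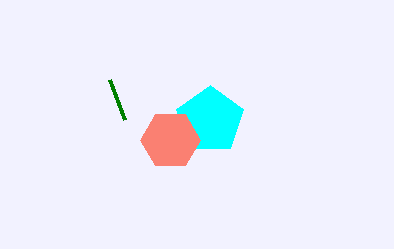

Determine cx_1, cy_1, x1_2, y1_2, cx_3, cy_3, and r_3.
cx_1 = 210; cy_1 = 120; x1_2 = 110; y1_2 = 80; cx_3 = 170; cy_3 = 140; r_3 = 30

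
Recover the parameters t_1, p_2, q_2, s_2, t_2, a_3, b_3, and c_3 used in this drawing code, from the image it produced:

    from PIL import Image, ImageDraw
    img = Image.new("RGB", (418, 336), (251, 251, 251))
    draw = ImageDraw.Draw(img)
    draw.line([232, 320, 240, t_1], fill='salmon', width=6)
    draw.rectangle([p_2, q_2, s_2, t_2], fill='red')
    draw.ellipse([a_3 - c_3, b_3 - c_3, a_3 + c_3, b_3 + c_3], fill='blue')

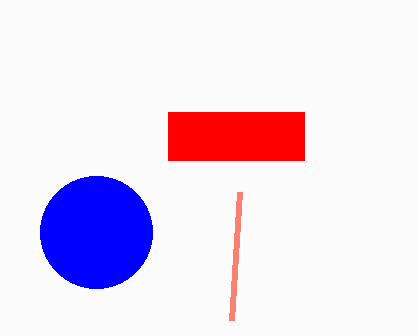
t_1 = 192
p_2 = 168
q_2 = 112
s_2 = 304
t_2 = 160
a_3 = 96
b_3 = 232
c_3 = 56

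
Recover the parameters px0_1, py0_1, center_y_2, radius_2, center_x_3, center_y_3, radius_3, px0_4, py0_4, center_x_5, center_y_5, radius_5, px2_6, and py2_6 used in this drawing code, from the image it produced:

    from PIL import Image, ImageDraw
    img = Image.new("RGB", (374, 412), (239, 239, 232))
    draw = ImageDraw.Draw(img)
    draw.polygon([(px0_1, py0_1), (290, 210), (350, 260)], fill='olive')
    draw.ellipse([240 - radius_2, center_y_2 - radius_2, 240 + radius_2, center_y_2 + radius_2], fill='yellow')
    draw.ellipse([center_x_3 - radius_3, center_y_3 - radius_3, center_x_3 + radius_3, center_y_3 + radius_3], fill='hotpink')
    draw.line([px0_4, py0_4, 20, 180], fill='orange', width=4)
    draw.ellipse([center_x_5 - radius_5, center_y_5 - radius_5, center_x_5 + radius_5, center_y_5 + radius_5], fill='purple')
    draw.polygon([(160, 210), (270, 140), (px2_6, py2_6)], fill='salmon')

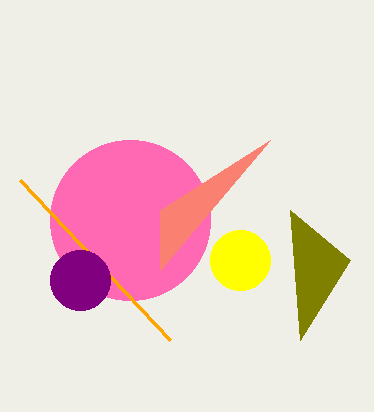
px0_1 = 300
py0_1 = 340
center_y_2 = 260
radius_2 = 30
center_x_3 = 130
center_y_3 = 220
radius_3 = 80
px0_4 = 170
py0_4 = 340
center_x_5 = 80
center_y_5 = 280
radius_5 = 30
px2_6 = 160
py2_6 = 270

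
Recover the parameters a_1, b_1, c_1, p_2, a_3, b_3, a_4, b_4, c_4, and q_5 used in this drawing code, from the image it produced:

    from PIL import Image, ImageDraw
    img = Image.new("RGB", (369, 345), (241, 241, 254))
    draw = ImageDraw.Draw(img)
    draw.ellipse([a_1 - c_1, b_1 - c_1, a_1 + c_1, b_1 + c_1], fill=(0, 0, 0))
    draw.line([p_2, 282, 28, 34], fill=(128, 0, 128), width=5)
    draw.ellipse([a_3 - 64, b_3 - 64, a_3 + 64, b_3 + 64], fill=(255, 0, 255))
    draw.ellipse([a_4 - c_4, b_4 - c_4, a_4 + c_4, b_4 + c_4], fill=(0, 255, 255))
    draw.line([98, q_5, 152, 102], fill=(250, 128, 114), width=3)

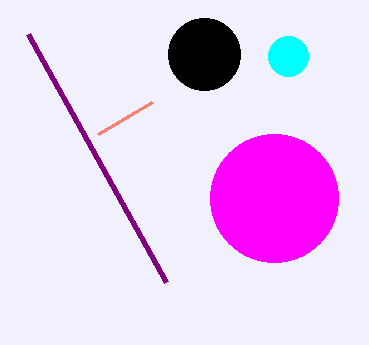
a_1 = 204
b_1 = 54
c_1 = 36
p_2 = 166
a_3 = 274
b_3 = 198
a_4 = 288
b_4 = 56
c_4 = 20
q_5 = 134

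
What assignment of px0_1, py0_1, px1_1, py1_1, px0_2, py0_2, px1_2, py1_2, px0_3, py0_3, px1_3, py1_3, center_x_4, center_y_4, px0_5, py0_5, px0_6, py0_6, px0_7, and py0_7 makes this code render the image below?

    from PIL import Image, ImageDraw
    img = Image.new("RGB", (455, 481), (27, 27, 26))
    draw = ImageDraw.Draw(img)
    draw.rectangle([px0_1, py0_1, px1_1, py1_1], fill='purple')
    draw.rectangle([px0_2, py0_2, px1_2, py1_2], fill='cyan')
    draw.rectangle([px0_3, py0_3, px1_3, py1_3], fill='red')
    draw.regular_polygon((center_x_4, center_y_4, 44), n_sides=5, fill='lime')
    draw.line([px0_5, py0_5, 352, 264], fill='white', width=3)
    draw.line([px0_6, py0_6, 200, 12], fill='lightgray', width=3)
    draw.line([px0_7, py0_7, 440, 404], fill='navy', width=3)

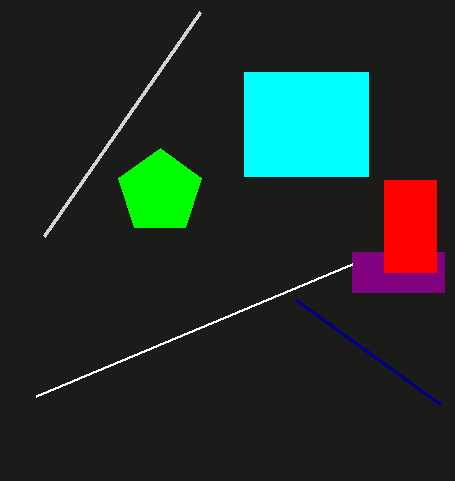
px0_1 = 352; py0_1 = 252; px1_1 = 444; py1_1 = 292; px0_2 = 244; py0_2 = 72; px1_2 = 368; py1_2 = 176; px0_3 = 384; py0_3 = 180; px1_3 = 436; py1_3 = 272; center_x_4 = 160; center_y_4 = 192; px0_5 = 36; py0_5 = 396; px0_6 = 44; py0_6 = 236; px0_7 = 296; py0_7 = 300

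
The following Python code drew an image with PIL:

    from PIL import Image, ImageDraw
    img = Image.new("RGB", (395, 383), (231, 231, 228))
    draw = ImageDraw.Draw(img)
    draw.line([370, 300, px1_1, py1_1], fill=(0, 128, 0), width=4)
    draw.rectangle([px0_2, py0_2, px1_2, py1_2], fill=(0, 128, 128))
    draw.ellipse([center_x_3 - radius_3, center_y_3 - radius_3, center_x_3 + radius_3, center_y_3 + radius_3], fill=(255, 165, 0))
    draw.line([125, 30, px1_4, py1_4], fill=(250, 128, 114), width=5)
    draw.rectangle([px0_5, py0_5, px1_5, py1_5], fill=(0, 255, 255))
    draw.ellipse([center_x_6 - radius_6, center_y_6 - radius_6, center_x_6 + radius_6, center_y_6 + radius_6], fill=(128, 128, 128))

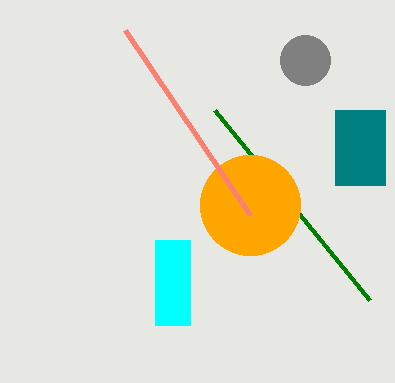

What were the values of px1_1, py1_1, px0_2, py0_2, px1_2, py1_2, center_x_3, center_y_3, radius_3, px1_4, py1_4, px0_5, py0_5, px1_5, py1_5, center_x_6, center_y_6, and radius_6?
px1_1 = 215
py1_1 = 110
px0_2 = 335
py0_2 = 110
px1_2 = 385
py1_2 = 185
center_x_3 = 250
center_y_3 = 205
radius_3 = 50
px1_4 = 250
py1_4 = 215
px0_5 = 155
py0_5 = 240
px1_5 = 190
py1_5 = 325
center_x_6 = 305
center_y_6 = 60
radius_6 = 25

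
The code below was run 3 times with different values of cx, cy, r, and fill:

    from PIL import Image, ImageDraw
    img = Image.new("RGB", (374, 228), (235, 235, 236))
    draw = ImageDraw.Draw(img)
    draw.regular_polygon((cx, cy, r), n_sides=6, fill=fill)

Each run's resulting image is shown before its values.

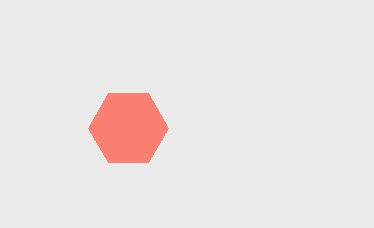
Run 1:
cx = 128
cy = 128
r = 40
fill = 'salmon'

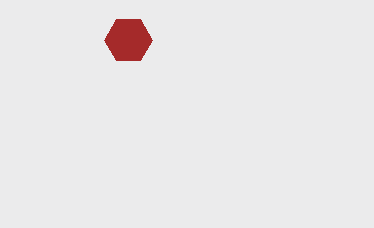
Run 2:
cx = 128
cy = 40
r = 24
fill = 'brown'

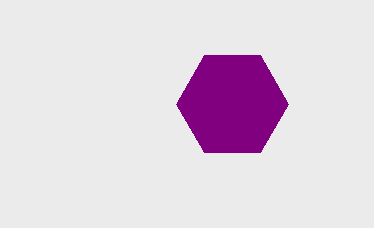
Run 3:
cx = 232
cy = 104
r = 56
fill = 'purple'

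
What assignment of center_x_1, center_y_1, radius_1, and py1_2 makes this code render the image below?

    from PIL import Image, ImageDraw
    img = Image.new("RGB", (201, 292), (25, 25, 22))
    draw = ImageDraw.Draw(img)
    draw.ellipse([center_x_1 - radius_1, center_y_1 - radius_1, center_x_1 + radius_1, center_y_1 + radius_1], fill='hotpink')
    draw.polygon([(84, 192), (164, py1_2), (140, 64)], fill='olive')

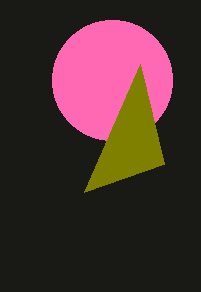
center_x_1 = 112; center_y_1 = 80; radius_1 = 60; py1_2 = 164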